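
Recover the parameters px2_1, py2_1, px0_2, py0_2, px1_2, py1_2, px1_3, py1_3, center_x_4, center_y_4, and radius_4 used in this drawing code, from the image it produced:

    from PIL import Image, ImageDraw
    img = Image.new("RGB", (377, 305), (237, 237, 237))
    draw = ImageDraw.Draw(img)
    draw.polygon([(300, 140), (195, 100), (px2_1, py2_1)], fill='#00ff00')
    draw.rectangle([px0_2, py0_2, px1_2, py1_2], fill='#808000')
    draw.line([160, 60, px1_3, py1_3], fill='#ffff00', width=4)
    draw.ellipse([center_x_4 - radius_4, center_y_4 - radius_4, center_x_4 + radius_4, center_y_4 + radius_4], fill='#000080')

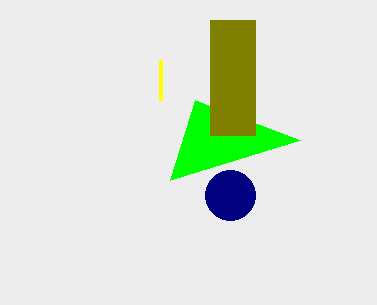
px2_1 = 170
py2_1 = 180
px0_2 = 210
py0_2 = 20
px1_2 = 255
py1_2 = 135
px1_3 = 160
py1_3 = 100
center_x_4 = 230
center_y_4 = 195
radius_4 = 25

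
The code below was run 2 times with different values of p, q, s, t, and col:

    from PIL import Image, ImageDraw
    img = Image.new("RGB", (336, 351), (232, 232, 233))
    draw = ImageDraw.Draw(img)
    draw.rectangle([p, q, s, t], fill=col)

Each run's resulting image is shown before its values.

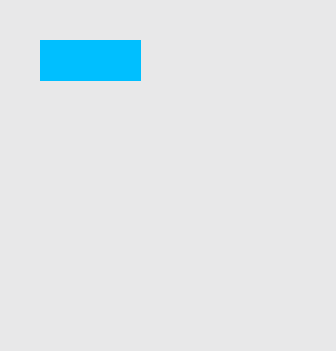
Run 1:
p = 40; q = 40; s = 140; t = 80; col = 'deepskyblue'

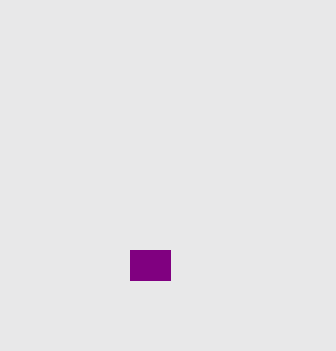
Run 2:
p = 130; q = 250; s = 170; t = 280; col = 'purple'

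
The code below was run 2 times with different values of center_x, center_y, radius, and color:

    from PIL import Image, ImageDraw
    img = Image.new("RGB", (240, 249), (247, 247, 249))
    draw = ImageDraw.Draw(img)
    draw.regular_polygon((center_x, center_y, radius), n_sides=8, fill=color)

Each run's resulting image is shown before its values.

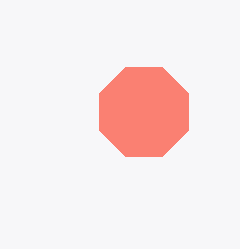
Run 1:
center_x = 144, center_y = 112, radius = 48, color = 'salmon'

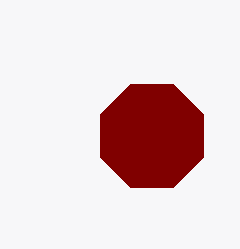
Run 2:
center_x = 152; center_y = 136; radius = 56; color = 'maroon'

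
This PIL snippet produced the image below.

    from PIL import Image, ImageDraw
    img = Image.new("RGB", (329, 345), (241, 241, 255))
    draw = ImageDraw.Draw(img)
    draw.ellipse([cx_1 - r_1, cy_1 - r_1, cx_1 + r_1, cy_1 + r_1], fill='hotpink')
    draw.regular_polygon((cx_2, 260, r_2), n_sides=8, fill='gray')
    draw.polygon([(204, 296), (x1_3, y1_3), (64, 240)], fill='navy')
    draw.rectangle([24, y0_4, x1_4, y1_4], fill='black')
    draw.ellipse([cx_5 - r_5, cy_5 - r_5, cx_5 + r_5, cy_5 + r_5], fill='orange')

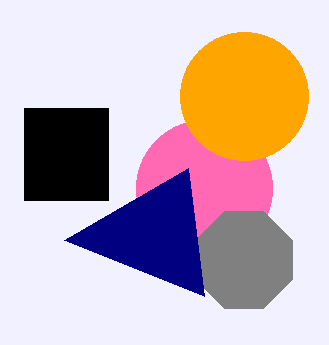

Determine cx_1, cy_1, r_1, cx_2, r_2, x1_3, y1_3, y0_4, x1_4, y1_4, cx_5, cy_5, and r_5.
cx_1 = 204; cy_1 = 188; r_1 = 68; cx_2 = 244; r_2 = 52; x1_3 = 188; y1_3 = 168; y0_4 = 108; x1_4 = 108; y1_4 = 200; cx_5 = 244; cy_5 = 96; r_5 = 64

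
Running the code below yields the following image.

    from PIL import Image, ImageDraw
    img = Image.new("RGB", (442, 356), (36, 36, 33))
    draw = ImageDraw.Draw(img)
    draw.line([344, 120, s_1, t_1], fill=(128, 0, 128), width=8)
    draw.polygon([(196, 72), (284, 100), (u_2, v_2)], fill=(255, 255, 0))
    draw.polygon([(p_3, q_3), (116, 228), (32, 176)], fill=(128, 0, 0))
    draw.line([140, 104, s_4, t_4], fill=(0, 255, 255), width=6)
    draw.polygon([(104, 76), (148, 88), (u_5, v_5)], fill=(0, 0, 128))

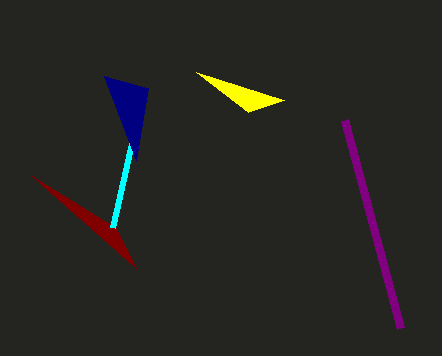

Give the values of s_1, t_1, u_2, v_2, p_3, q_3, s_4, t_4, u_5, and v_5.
s_1 = 400
t_1 = 328
u_2 = 248
v_2 = 112
p_3 = 136
q_3 = 268
s_4 = 112
t_4 = 228
u_5 = 136
v_5 = 160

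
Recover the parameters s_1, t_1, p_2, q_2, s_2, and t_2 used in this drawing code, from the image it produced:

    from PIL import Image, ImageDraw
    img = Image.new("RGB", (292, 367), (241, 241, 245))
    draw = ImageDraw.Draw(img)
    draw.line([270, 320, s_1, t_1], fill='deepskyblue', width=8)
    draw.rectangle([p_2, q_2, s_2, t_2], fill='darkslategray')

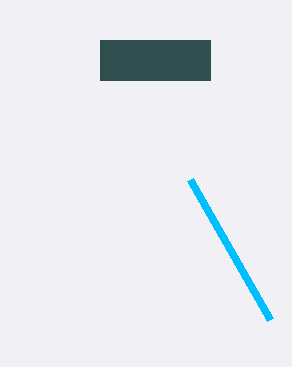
s_1 = 190
t_1 = 180
p_2 = 100
q_2 = 40
s_2 = 210
t_2 = 80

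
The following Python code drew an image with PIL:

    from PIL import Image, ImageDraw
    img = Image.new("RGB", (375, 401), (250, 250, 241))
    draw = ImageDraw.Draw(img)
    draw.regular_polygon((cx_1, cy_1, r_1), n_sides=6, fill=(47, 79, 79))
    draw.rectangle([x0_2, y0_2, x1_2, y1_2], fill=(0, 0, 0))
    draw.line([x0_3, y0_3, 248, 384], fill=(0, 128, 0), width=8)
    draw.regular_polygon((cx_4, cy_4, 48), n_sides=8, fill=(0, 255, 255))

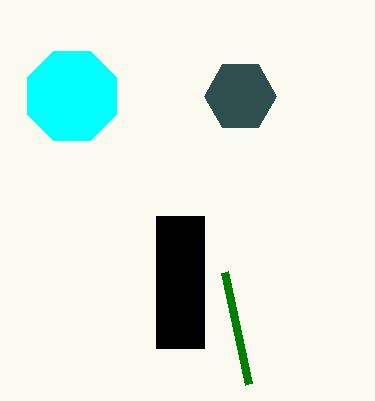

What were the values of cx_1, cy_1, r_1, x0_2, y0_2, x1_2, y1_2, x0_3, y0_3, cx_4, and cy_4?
cx_1 = 240; cy_1 = 96; r_1 = 36; x0_2 = 156; y0_2 = 216; x1_2 = 204; y1_2 = 348; x0_3 = 224; y0_3 = 272; cx_4 = 72; cy_4 = 96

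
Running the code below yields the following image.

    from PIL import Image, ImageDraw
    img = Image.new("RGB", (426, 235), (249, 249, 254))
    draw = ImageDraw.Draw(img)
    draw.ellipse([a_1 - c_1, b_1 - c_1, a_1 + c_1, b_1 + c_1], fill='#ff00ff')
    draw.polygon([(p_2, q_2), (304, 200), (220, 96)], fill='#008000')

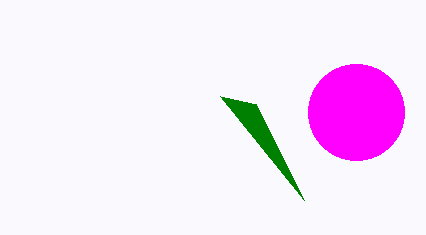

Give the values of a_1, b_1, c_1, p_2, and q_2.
a_1 = 356, b_1 = 112, c_1 = 48, p_2 = 256, q_2 = 104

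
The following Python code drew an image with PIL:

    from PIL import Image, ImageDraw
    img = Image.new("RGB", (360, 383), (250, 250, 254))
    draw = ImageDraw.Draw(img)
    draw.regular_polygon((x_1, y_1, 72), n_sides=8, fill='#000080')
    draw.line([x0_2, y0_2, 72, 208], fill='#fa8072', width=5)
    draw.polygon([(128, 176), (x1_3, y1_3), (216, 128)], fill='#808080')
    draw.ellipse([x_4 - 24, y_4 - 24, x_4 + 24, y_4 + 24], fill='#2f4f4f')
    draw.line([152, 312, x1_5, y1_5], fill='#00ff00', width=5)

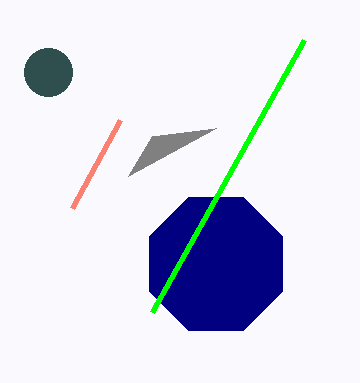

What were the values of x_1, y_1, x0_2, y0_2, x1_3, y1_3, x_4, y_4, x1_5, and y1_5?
x_1 = 216, y_1 = 264, x0_2 = 120, y0_2 = 120, x1_3 = 152, y1_3 = 136, x_4 = 48, y_4 = 72, x1_5 = 304, y1_5 = 40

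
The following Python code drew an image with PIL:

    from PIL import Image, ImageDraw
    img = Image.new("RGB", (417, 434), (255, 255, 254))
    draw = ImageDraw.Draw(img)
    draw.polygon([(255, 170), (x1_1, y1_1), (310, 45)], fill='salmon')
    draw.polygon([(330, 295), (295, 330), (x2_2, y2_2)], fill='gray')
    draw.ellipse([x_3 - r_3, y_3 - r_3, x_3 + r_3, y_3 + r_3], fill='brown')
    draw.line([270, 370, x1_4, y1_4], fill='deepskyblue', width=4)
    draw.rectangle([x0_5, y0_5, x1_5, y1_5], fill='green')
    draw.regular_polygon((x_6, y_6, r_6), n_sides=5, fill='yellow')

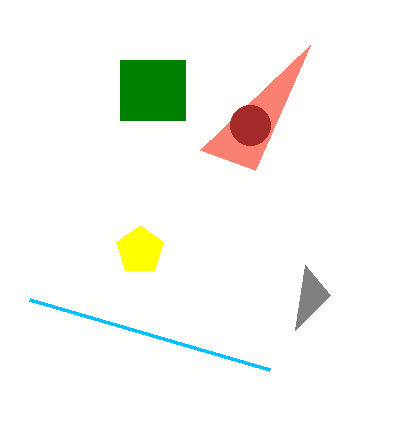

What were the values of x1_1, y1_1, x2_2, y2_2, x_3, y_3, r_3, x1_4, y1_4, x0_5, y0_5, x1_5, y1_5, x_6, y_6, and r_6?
x1_1 = 200; y1_1 = 150; x2_2 = 305; y2_2 = 265; x_3 = 250; y_3 = 125; r_3 = 20; x1_4 = 30; y1_4 = 300; x0_5 = 120; y0_5 = 60; x1_5 = 185; y1_5 = 120; x_6 = 140; y_6 = 250; r_6 = 25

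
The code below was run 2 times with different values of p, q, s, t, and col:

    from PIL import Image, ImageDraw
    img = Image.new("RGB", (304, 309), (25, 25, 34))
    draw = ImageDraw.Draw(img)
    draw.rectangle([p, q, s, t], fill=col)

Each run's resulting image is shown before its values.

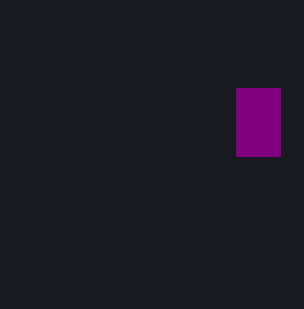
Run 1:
p = 236; q = 88; s = 280; t = 156; col = 'purple'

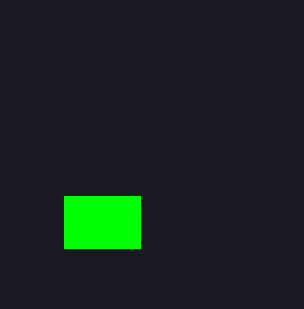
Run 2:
p = 64, q = 196, s = 140, t = 248, col = 'lime'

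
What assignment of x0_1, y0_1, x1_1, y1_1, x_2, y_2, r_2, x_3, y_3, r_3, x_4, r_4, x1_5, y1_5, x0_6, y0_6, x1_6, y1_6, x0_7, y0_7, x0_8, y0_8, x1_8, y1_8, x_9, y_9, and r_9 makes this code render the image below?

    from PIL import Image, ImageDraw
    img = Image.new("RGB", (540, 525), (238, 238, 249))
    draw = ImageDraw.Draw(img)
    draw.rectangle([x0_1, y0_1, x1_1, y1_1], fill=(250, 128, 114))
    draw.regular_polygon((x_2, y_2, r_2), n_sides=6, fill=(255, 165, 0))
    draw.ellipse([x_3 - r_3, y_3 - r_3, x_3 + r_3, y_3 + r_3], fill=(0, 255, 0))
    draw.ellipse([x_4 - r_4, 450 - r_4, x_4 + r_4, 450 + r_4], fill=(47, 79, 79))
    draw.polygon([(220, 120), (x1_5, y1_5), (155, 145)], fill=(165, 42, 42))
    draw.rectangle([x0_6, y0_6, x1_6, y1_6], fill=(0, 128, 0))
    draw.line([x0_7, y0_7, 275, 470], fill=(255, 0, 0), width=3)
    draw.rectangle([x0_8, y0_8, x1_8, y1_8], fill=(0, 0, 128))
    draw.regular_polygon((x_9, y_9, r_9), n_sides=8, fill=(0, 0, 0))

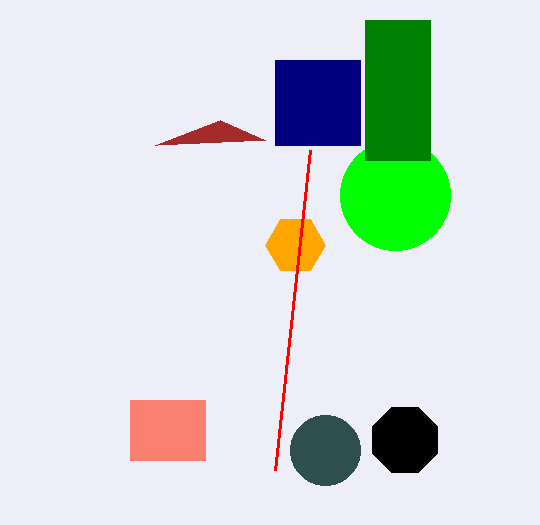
x0_1 = 130
y0_1 = 400
x1_1 = 205
y1_1 = 460
x_2 = 295
y_2 = 245
r_2 = 30
x_3 = 395
y_3 = 195
r_3 = 55
x_4 = 325
r_4 = 35
x1_5 = 265
y1_5 = 140
x0_6 = 365
y0_6 = 20
x1_6 = 430
y1_6 = 160
x0_7 = 310
y0_7 = 150
x0_8 = 275
y0_8 = 60
x1_8 = 360
y1_8 = 145
x_9 = 405
y_9 = 440
r_9 = 35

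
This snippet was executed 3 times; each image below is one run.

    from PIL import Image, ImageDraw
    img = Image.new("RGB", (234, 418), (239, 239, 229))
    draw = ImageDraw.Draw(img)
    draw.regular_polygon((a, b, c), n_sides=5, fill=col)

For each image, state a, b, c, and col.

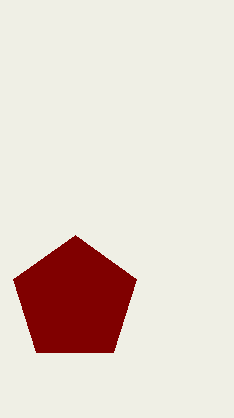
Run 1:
a = 75; b = 300; c = 65; col = 'maroon'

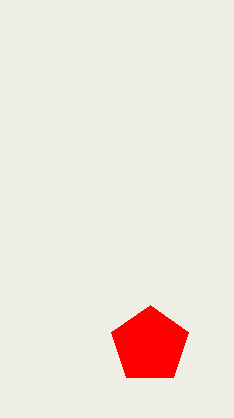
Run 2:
a = 150, b = 345, c = 40, col = 'red'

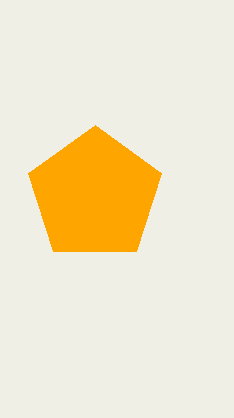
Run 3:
a = 95, b = 195, c = 70, col = 'orange'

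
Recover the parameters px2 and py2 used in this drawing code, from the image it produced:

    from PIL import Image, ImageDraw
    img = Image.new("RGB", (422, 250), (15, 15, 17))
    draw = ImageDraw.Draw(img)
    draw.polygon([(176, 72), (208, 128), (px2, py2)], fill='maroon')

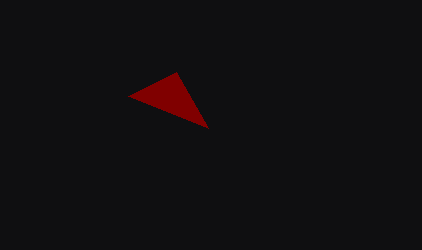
px2 = 128; py2 = 96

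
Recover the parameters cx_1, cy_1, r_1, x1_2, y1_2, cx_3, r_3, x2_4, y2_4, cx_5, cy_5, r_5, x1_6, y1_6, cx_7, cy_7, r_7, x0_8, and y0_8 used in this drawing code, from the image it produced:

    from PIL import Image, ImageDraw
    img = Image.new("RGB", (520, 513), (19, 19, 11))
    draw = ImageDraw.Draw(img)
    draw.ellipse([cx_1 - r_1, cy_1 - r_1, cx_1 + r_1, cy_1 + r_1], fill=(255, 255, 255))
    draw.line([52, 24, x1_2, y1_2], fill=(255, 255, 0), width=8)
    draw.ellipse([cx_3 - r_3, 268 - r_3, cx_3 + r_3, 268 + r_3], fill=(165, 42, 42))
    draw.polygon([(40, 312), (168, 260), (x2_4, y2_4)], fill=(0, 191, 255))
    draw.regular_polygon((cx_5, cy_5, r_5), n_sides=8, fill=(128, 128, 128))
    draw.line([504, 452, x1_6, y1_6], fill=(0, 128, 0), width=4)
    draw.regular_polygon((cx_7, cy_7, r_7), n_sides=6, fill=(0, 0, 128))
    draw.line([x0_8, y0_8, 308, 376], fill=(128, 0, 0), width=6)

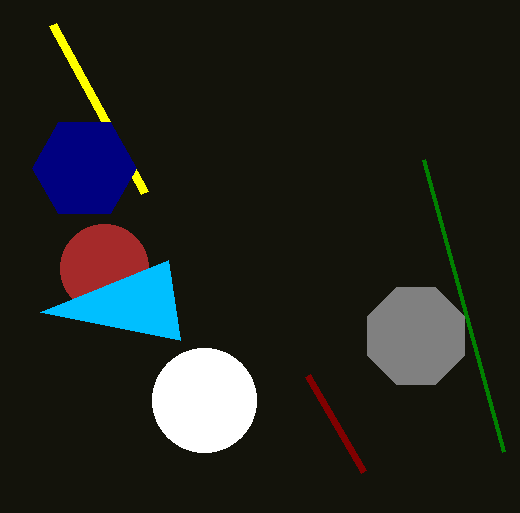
cx_1 = 204, cy_1 = 400, r_1 = 52, x1_2 = 144, y1_2 = 192, cx_3 = 104, r_3 = 44, x2_4 = 180, y2_4 = 340, cx_5 = 416, cy_5 = 336, r_5 = 52, x1_6 = 424, y1_6 = 160, cx_7 = 84, cy_7 = 168, r_7 = 52, x0_8 = 364, y0_8 = 472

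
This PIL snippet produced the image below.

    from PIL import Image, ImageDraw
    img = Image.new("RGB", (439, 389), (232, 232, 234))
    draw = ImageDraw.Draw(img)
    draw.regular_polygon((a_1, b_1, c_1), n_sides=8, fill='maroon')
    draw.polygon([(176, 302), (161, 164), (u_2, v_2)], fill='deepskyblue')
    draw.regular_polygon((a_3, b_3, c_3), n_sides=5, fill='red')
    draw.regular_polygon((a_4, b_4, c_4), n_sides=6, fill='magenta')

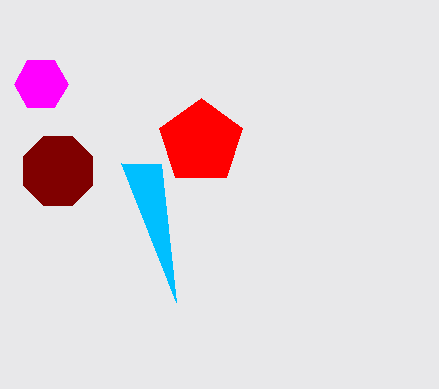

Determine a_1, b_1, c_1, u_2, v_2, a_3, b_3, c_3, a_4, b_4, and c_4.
a_1 = 58
b_1 = 171
c_1 = 37
u_2 = 121
v_2 = 163
a_3 = 201
b_3 = 142
c_3 = 44
a_4 = 41
b_4 = 84
c_4 = 27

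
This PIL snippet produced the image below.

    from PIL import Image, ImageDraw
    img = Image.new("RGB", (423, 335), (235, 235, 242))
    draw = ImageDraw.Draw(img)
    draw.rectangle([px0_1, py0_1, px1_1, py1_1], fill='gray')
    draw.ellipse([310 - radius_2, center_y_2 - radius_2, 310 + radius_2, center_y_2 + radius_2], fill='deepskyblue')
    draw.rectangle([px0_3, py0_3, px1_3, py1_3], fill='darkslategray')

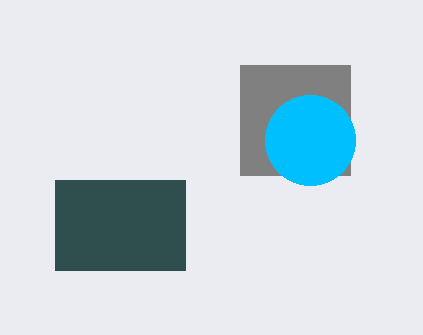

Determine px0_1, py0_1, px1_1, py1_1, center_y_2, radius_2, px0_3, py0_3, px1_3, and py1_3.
px0_1 = 240
py0_1 = 65
px1_1 = 350
py1_1 = 175
center_y_2 = 140
radius_2 = 45
px0_3 = 55
py0_3 = 180
px1_3 = 185
py1_3 = 270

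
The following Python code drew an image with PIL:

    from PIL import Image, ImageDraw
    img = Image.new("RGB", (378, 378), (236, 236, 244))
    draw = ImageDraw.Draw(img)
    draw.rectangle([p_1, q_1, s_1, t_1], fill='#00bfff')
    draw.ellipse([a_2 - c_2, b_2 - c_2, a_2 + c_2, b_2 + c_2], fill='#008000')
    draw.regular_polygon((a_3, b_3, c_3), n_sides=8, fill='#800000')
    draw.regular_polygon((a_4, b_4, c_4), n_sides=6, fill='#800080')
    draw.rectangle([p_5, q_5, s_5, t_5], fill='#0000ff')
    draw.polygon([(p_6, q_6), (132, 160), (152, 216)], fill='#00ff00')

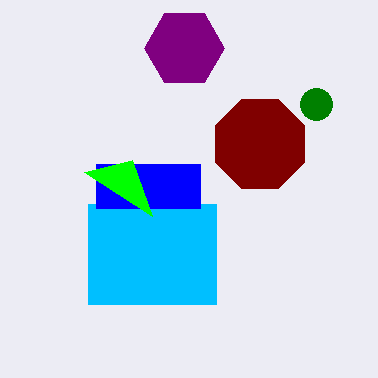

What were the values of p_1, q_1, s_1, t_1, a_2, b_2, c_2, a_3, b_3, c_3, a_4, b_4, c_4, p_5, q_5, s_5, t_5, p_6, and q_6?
p_1 = 88; q_1 = 204; s_1 = 216; t_1 = 304; a_2 = 316; b_2 = 104; c_2 = 16; a_3 = 260; b_3 = 144; c_3 = 48; a_4 = 184; b_4 = 48; c_4 = 40; p_5 = 96; q_5 = 164; s_5 = 200; t_5 = 208; p_6 = 84; q_6 = 172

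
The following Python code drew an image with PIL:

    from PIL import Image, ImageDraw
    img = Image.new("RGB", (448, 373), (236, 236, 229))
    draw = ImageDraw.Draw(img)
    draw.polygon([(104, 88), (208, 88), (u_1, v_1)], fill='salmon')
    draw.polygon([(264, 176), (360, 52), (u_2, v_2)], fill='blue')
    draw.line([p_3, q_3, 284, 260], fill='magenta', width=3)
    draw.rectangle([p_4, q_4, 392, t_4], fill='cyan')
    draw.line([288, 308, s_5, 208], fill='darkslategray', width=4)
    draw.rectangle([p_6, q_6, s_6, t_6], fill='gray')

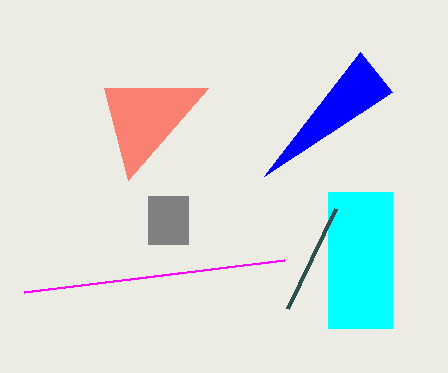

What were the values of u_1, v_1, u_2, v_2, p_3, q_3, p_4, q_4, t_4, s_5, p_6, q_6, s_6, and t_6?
u_1 = 128
v_1 = 180
u_2 = 392
v_2 = 92
p_3 = 24
q_3 = 292
p_4 = 328
q_4 = 192
t_4 = 328
s_5 = 336
p_6 = 148
q_6 = 196
s_6 = 188
t_6 = 244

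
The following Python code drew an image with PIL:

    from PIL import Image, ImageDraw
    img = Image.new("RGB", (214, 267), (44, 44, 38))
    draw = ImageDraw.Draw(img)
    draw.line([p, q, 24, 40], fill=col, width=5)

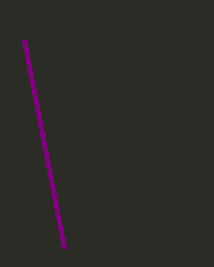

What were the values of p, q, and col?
p = 64; q = 248; col = 'purple'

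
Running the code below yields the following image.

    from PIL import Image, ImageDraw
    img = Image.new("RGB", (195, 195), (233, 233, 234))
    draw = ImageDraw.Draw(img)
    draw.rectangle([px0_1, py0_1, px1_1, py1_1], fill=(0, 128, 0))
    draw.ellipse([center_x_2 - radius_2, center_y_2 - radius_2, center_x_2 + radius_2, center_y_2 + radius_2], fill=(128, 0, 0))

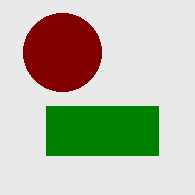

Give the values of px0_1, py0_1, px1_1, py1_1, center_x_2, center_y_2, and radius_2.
px0_1 = 46, py0_1 = 106, px1_1 = 158, py1_1 = 155, center_x_2 = 62, center_y_2 = 52, radius_2 = 39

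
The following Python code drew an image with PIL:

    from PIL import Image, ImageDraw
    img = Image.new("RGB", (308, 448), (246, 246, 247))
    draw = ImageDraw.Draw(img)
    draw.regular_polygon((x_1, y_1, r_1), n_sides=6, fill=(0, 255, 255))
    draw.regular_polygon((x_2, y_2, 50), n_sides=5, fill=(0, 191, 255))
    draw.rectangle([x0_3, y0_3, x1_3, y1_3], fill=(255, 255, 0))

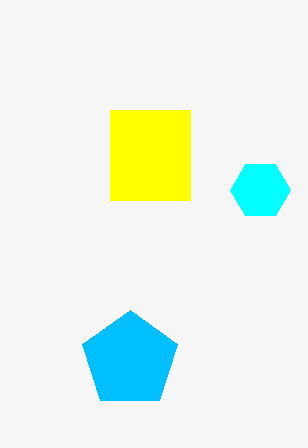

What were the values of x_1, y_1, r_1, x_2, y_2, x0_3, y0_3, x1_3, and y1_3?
x_1 = 260, y_1 = 190, r_1 = 30, x_2 = 130, y_2 = 360, x0_3 = 110, y0_3 = 110, x1_3 = 190, y1_3 = 200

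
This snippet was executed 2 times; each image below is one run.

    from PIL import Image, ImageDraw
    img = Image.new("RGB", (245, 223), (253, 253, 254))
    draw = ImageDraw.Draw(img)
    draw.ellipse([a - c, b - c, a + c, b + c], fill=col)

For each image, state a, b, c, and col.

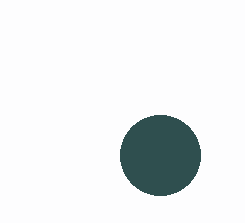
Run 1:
a = 160; b = 155; c = 40; col = 'darkslategray'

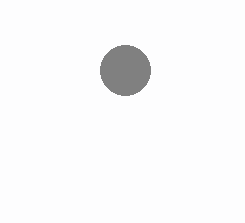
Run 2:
a = 125, b = 70, c = 25, col = 'gray'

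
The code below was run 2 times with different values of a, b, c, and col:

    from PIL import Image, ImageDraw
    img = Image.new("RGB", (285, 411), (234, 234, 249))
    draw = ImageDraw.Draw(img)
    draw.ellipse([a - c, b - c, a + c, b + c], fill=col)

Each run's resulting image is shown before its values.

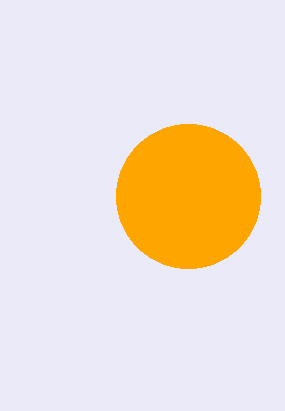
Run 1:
a = 188
b = 196
c = 72
col = 'orange'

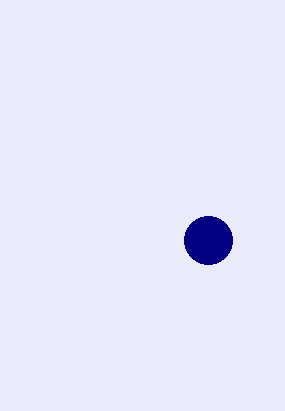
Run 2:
a = 208
b = 240
c = 24
col = 'navy'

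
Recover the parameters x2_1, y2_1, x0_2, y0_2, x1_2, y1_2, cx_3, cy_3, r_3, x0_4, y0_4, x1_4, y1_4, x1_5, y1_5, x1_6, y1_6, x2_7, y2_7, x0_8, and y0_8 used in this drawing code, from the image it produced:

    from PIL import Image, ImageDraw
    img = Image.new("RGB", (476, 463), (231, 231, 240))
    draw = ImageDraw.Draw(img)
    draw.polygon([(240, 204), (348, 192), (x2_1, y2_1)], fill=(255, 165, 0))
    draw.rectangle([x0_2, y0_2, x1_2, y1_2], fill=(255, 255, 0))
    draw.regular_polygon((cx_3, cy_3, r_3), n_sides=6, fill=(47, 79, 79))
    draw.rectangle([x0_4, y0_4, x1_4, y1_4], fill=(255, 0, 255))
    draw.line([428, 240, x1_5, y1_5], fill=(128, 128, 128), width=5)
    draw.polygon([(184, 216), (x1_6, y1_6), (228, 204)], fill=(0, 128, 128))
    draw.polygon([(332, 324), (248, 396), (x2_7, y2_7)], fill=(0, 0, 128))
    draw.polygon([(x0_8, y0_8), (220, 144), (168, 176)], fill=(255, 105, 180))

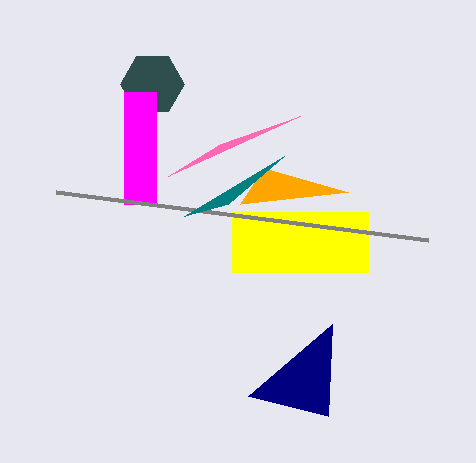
x2_1 = 264; y2_1 = 168; x0_2 = 232; y0_2 = 212; x1_2 = 368; y1_2 = 272; cx_3 = 152; cy_3 = 84; r_3 = 32; x0_4 = 124; y0_4 = 92; x1_4 = 156; y1_4 = 204; x1_5 = 56; y1_5 = 192; x1_6 = 284; y1_6 = 156; x2_7 = 328; y2_7 = 416; x0_8 = 300; y0_8 = 116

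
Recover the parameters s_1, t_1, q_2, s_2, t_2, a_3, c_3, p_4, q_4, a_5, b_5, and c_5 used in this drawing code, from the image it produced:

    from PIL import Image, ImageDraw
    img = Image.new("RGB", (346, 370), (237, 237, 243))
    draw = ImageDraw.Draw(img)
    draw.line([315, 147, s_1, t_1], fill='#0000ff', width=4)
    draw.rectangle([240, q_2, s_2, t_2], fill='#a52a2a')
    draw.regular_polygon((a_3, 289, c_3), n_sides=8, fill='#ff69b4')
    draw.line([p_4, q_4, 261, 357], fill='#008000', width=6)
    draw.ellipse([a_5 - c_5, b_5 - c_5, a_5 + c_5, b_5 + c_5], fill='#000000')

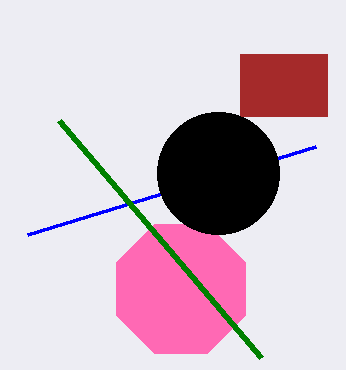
s_1 = 27
t_1 = 235
q_2 = 54
s_2 = 327
t_2 = 116
a_3 = 181
c_3 = 70
p_4 = 59
q_4 = 120
a_5 = 218
b_5 = 173
c_5 = 61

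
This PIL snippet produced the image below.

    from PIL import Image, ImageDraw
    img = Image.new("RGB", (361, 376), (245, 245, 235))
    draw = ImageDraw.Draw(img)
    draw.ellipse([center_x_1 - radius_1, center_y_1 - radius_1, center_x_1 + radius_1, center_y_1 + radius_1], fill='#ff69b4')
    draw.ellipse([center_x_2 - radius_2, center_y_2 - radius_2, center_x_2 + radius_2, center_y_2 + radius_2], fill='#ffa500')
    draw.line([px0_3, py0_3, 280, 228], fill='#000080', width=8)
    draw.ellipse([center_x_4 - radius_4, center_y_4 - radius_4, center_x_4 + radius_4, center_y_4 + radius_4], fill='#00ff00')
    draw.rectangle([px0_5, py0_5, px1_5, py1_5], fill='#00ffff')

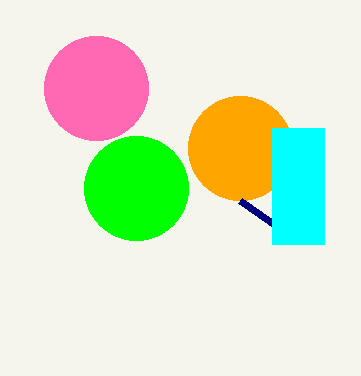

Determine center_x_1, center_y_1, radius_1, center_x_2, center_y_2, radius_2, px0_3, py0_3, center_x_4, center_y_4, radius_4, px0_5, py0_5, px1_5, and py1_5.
center_x_1 = 96
center_y_1 = 88
radius_1 = 52
center_x_2 = 240
center_y_2 = 148
radius_2 = 52
px0_3 = 240
py0_3 = 200
center_x_4 = 136
center_y_4 = 188
radius_4 = 52
px0_5 = 272
py0_5 = 128
px1_5 = 324
py1_5 = 244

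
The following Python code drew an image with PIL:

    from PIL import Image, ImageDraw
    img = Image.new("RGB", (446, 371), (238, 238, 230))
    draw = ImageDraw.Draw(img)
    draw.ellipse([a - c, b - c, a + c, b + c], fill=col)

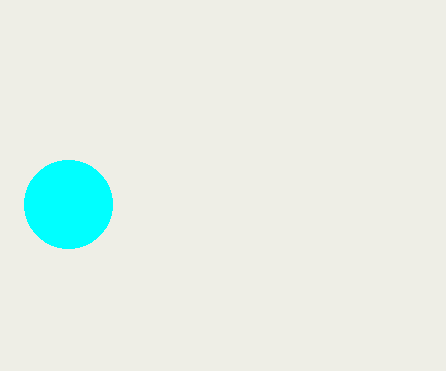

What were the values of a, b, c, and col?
a = 68
b = 204
c = 44
col = 'cyan'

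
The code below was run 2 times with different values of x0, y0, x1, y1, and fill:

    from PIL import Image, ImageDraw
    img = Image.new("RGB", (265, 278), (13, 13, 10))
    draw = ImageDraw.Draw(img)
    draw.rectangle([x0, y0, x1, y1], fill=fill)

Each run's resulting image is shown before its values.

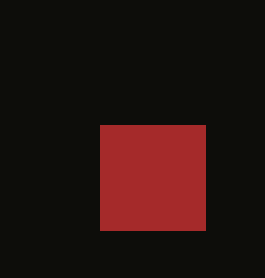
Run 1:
x0 = 100, y0 = 125, x1 = 205, y1 = 230, fill = 'brown'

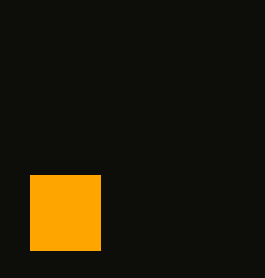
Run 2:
x0 = 30
y0 = 175
x1 = 100
y1 = 250
fill = 'orange'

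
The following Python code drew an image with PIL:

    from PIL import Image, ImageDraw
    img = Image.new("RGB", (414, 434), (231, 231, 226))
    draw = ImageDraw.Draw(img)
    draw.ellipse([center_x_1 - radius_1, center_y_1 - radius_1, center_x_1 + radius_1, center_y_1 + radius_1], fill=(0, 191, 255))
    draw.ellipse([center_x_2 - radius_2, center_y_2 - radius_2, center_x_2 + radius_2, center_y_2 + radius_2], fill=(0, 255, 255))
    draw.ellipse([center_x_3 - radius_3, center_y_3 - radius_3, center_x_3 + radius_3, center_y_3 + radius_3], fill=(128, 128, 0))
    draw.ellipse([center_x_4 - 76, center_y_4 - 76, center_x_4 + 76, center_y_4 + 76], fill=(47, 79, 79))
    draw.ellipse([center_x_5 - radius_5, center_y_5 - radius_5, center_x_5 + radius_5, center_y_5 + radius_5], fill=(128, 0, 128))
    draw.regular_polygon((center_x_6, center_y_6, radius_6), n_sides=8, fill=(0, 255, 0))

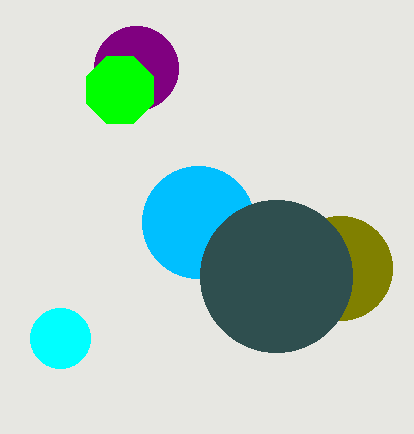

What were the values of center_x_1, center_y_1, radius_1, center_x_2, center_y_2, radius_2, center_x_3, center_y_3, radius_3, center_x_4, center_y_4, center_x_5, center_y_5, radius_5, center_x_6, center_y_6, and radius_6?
center_x_1 = 198; center_y_1 = 222; radius_1 = 56; center_x_2 = 60; center_y_2 = 338; radius_2 = 30; center_x_3 = 340; center_y_3 = 268; radius_3 = 52; center_x_4 = 276; center_y_4 = 276; center_x_5 = 136; center_y_5 = 68; radius_5 = 42; center_x_6 = 120; center_y_6 = 90; radius_6 = 36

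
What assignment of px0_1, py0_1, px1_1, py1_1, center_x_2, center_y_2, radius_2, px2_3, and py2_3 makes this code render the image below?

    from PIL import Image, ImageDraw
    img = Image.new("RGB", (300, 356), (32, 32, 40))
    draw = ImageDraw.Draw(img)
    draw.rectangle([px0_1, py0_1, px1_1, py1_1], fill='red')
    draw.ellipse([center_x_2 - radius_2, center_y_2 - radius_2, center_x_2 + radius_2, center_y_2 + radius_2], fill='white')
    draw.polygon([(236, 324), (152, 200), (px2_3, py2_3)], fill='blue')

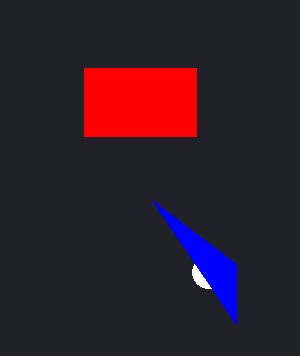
px0_1 = 84
py0_1 = 68
px1_1 = 196
py1_1 = 136
center_x_2 = 208
center_y_2 = 272
radius_2 = 16
px2_3 = 236
py2_3 = 264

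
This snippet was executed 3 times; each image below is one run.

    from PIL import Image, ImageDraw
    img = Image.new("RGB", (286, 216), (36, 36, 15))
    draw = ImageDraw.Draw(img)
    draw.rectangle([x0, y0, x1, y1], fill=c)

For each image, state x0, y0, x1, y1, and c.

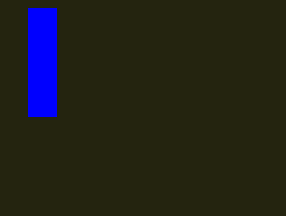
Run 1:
x0 = 28; y0 = 8; x1 = 56; y1 = 116; c = 'blue'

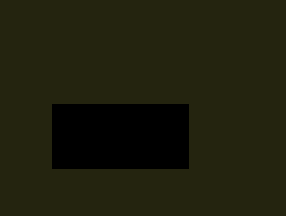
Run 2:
x0 = 52, y0 = 104, x1 = 188, y1 = 168, c = 'black'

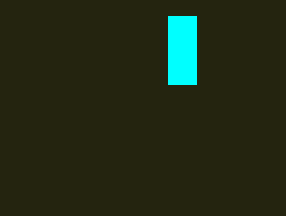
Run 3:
x0 = 168, y0 = 16, x1 = 196, y1 = 84, c = 'cyan'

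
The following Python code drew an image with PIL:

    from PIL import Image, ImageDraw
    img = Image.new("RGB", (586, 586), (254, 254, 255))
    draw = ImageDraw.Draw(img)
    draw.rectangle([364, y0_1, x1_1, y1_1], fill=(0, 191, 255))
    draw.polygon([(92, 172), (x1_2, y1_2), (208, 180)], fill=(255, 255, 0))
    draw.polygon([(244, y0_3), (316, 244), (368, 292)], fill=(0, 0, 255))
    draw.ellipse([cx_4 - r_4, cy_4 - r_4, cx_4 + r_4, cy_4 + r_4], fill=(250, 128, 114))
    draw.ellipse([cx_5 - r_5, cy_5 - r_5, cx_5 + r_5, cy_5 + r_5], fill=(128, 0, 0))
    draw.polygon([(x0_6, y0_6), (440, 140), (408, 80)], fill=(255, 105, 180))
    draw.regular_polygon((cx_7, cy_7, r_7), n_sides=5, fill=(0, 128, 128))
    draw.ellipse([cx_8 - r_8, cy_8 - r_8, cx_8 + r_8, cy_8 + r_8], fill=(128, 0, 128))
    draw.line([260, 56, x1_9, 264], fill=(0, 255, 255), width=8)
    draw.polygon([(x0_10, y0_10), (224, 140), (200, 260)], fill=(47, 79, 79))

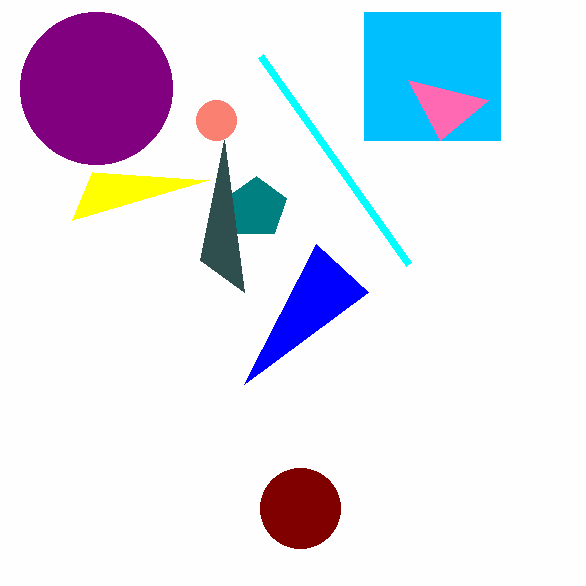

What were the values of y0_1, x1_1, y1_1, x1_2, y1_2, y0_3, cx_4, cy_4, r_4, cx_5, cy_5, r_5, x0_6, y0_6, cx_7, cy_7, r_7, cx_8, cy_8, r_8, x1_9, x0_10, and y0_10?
y0_1 = 12, x1_1 = 500, y1_1 = 140, x1_2 = 72, y1_2 = 220, y0_3 = 384, cx_4 = 216, cy_4 = 120, r_4 = 20, cx_5 = 300, cy_5 = 508, r_5 = 40, x0_6 = 488, y0_6 = 100, cx_7 = 256, cy_7 = 208, r_7 = 32, cx_8 = 96, cy_8 = 88, r_8 = 76, x1_9 = 408, x0_10 = 244, y0_10 = 292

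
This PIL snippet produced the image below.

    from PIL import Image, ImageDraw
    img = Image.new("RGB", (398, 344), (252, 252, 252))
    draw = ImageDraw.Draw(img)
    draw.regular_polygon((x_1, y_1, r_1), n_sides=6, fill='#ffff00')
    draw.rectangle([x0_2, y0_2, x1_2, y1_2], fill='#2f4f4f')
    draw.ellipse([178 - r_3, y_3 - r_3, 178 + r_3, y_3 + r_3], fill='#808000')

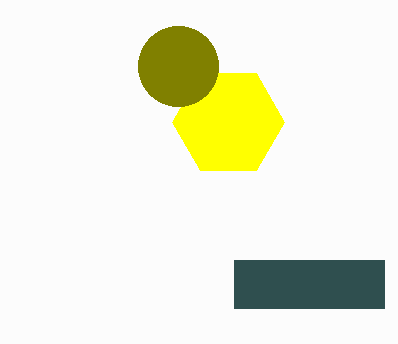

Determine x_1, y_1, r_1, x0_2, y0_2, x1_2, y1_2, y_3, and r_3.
x_1 = 228, y_1 = 122, r_1 = 56, x0_2 = 234, y0_2 = 260, x1_2 = 384, y1_2 = 308, y_3 = 66, r_3 = 40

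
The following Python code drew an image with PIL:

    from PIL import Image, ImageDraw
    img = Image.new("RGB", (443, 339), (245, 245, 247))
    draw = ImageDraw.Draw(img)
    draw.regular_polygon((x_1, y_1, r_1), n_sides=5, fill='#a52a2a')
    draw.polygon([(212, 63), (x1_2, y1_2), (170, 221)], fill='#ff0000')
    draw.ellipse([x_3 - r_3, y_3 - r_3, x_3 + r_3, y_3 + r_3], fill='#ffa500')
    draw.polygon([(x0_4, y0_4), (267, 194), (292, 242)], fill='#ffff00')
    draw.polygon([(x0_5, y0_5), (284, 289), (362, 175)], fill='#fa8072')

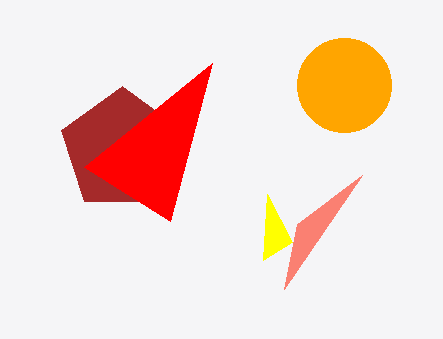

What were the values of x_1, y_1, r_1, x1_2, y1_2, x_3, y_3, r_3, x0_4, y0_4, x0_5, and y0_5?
x_1 = 122
y_1 = 150
r_1 = 64
x1_2 = 84
y1_2 = 167
x_3 = 344
y_3 = 85
r_3 = 47
x0_4 = 263
y0_4 = 260
x0_5 = 297
y0_5 = 224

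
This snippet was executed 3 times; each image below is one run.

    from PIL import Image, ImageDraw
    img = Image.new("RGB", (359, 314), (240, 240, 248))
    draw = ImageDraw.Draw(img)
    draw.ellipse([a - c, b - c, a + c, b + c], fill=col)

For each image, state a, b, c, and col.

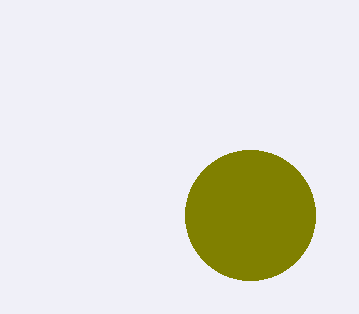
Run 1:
a = 250
b = 215
c = 65
col = 'olive'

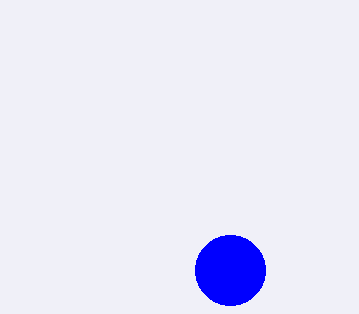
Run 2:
a = 230, b = 270, c = 35, col = 'blue'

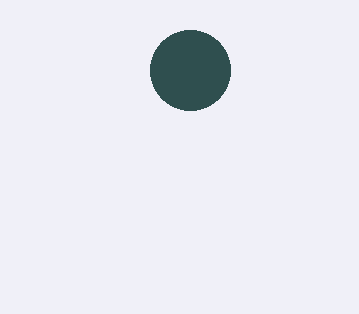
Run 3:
a = 190, b = 70, c = 40, col = 'darkslategray'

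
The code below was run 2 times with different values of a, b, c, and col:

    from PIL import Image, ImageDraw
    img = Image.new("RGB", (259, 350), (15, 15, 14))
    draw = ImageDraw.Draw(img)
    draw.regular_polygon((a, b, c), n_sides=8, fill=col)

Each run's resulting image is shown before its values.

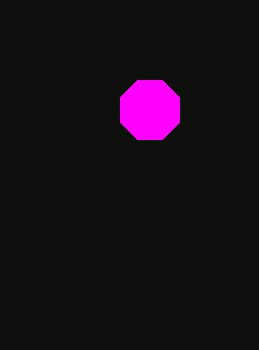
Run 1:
a = 150
b = 110
c = 32
col = 'magenta'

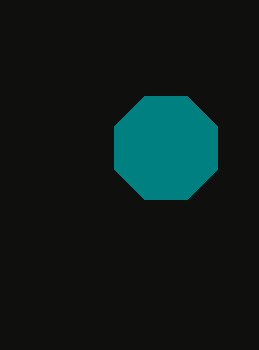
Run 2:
a = 166; b = 148; c = 56; col = 'teal'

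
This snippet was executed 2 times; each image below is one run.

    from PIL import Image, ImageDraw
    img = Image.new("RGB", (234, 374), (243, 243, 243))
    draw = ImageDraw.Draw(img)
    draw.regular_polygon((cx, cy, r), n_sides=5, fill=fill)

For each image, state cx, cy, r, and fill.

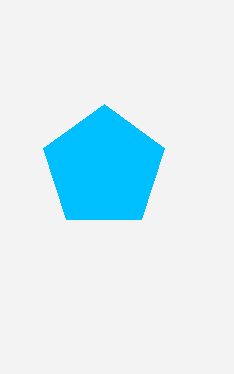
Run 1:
cx = 104
cy = 168
r = 64
fill = 'deepskyblue'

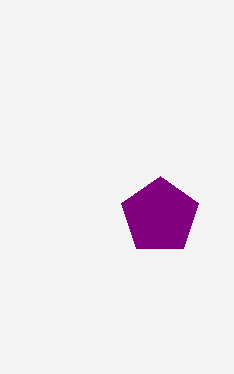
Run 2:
cx = 160; cy = 216; r = 40; fill = 'purple'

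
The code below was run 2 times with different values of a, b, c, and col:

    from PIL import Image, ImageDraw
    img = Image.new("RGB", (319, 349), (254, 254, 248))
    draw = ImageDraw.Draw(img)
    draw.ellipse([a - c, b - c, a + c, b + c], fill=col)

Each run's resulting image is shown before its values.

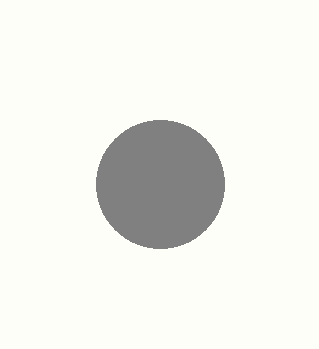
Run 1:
a = 160, b = 184, c = 64, col = 'gray'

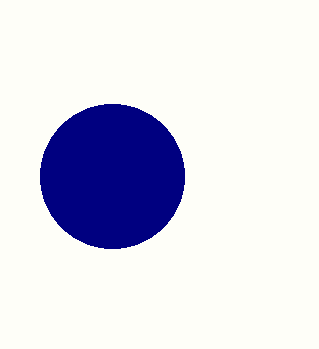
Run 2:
a = 112, b = 176, c = 72, col = 'navy'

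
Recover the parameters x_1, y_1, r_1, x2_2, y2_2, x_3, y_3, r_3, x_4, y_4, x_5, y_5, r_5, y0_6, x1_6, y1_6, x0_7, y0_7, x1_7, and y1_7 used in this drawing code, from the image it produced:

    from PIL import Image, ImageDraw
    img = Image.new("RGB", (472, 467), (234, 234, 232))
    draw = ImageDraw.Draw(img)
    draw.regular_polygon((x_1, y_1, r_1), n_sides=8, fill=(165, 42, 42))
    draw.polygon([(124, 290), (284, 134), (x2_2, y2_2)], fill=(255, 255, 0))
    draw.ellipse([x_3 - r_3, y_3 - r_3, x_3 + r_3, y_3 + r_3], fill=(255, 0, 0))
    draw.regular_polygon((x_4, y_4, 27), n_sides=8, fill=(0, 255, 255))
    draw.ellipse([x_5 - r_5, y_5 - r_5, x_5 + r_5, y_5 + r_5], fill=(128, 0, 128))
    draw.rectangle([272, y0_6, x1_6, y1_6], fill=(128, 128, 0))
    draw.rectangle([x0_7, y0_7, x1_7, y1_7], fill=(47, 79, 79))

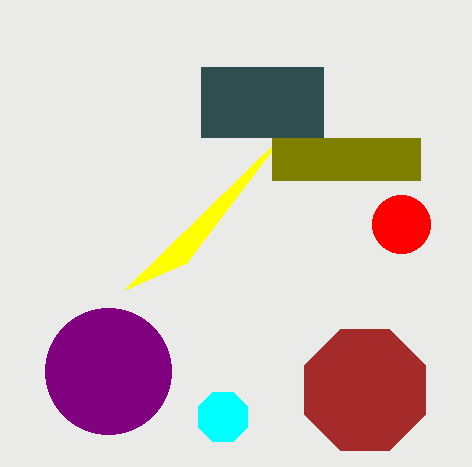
x_1 = 365; y_1 = 390; r_1 = 65; x2_2 = 186; y2_2 = 263; x_3 = 401; y_3 = 224; r_3 = 29; x_4 = 223; y_4 = 417; x_5 = 108; y_5 = 371; r_5 = 63; y0_6 = 138; x1_6 = 420; y1_6 = 180; x0_7 = 201; y0_7 = 67; x1_7 = 323; y1_7 = 137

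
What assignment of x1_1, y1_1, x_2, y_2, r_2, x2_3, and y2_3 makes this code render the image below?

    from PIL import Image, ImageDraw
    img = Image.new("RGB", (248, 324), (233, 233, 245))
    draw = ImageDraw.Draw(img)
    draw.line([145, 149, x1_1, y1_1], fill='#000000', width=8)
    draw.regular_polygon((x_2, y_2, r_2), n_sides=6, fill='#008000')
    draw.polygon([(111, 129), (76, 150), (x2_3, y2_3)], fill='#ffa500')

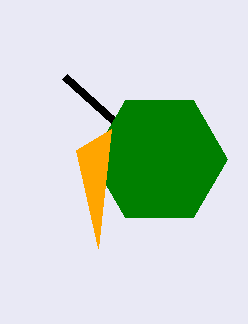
x1_1 = 65; y1_1 = 77; x_2 = 159; y_2 = 159; r_2 = 68; x2_3 = 98; y2_3 = 248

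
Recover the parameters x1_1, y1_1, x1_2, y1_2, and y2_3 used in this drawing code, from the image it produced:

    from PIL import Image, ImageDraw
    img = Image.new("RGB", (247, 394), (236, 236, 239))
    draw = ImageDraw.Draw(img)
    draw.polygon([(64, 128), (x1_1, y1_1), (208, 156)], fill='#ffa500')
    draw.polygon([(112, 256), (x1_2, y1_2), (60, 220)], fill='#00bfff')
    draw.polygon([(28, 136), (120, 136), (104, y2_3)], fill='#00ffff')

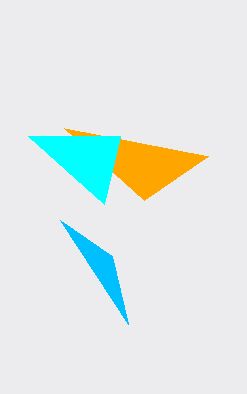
x1_1 = 144; y1_1 = 200; x1_2 = 128; y1_2 = 324; y2_3 = 204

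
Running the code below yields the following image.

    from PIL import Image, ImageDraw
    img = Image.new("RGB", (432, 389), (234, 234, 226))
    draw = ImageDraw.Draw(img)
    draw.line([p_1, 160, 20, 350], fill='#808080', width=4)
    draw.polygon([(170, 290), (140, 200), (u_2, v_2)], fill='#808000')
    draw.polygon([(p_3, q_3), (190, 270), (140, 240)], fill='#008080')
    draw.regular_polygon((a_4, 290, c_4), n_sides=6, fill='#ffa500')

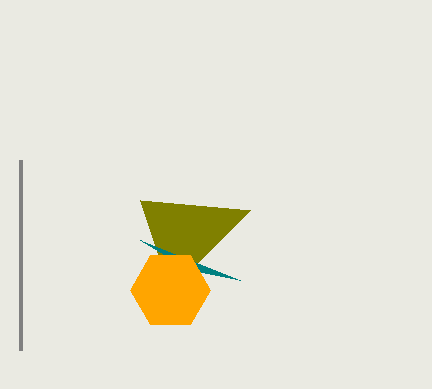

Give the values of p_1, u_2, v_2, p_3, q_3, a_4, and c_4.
p_1 = 20, u_2 = 250, v_2 = 210, p_3 = 240, q_3 = 280, a_4 = 170, c_4 = 40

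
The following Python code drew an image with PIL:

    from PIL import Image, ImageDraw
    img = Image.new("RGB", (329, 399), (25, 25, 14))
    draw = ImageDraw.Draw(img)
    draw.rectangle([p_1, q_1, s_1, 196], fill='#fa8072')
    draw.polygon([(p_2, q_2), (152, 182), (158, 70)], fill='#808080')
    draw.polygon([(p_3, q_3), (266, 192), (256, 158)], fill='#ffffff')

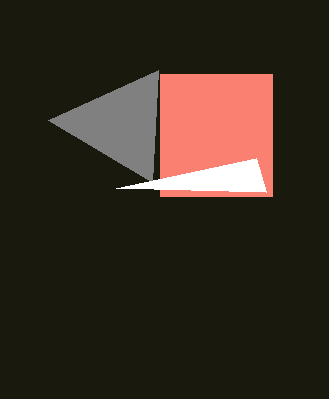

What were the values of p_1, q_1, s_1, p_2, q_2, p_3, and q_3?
p_1 = 160
q_1 = 74
s_1 = 272
p_2 = 48
q_2 = 120
p_3 = 116
q_3 = 188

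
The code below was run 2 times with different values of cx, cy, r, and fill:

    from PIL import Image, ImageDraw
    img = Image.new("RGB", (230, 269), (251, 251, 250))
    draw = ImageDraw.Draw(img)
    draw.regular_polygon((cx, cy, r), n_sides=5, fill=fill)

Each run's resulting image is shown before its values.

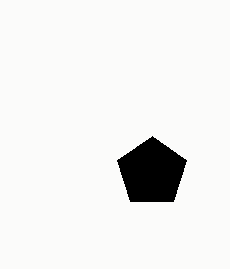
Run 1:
cx = 152
cy = 172
r = 36
fill = 'black'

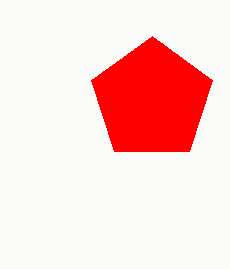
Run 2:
cx = 152; cy = 100; r = 64; fill = 'red'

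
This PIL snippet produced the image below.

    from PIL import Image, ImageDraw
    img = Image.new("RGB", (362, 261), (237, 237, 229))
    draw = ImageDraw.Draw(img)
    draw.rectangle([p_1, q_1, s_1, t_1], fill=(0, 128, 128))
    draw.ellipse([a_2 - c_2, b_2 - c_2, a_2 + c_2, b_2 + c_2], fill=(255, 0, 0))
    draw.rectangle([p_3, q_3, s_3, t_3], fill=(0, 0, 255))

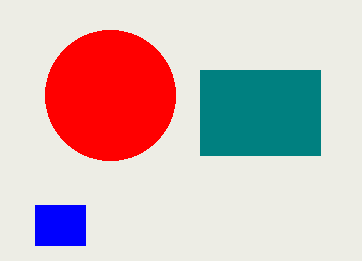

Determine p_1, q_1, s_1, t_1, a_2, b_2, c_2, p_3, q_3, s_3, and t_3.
p_1 = 200, q_1 = 70, s_1 = 320, t_1 = 155, a_2 = 110, b_2 = 95, c_2 = 65, p_3 = 35, q_3 = 205, s_3 = 85, t_3 = 245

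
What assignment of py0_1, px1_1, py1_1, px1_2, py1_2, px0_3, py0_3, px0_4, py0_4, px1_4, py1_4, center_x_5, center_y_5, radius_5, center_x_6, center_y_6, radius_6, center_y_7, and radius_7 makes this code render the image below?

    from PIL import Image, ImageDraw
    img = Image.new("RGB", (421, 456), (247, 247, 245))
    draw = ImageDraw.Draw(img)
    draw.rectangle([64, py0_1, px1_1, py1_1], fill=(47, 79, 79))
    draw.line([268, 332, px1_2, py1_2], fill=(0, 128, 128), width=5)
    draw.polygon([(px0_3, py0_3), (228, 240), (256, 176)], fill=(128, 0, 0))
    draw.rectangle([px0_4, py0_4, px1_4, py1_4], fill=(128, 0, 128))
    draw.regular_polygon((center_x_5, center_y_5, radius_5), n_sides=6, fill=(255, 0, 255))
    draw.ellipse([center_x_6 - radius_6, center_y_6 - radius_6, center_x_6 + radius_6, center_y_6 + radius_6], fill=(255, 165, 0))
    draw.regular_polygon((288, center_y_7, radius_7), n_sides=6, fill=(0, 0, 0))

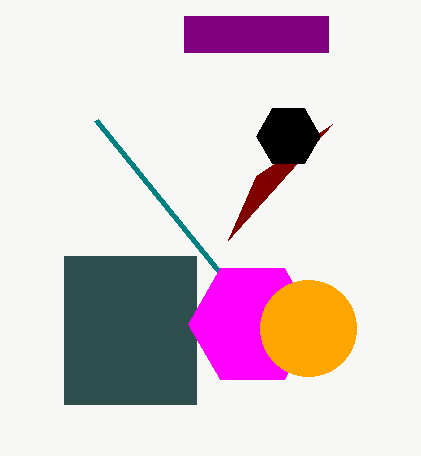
py0_1 = 256; px1_1 = 196; py1_1 = 404; px1_2 = 96; py1_2 = 120; px0_3 = 332; py0_3 = 124; px0_4 = 184; py0_4 = 16; px1_4 = 328; py1_4 = 52; center_x_5 = 252; center_y_5 = 324; radius_5 = 64; center_x_6 = 308; center_y_6 = 328; radius_6 = 48; center_y_7 = 136; radius_7 = 32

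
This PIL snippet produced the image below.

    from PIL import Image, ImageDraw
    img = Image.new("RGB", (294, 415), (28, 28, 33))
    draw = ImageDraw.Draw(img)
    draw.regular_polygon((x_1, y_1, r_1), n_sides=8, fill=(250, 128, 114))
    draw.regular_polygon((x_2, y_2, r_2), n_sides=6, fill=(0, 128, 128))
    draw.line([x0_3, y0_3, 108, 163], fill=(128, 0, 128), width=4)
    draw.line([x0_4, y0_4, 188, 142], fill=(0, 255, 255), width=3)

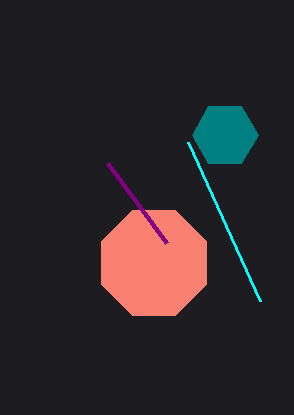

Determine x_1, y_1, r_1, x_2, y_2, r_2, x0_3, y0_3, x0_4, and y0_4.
x_1 = 154
y_1 = 263
r_1 = 57
x_2 = 225
y_2 = 135
r_2 = 33
x0_3 = 167
y0_3 = 243
x0_4 = 260
y0_4 = 301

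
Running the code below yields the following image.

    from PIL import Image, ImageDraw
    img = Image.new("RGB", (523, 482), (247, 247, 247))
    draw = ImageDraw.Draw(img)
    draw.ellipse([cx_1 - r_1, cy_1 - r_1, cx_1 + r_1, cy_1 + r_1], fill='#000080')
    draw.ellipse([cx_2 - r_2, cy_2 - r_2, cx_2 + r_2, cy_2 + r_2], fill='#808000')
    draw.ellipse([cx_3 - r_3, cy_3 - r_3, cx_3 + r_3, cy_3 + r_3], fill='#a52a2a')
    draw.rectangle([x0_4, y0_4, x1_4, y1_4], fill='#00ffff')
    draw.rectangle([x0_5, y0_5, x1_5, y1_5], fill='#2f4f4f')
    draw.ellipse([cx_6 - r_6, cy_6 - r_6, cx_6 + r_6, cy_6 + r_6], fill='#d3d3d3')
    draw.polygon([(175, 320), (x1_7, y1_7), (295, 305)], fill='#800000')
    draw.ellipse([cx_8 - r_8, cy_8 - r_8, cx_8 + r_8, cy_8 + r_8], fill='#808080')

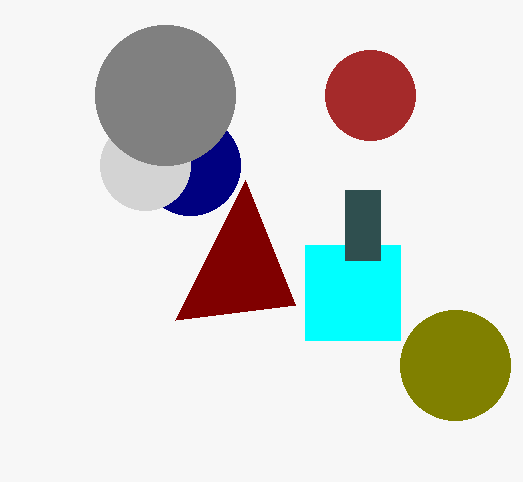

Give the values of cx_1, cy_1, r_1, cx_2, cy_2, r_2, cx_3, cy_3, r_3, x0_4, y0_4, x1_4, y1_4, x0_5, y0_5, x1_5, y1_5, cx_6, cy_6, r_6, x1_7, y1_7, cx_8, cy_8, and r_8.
cx_1 = 190; cy_1 = 165; r_1 = 50; cx_2 = 455; cy_2 = 365; r_2 = 55; cx_3 = 370; cy_3 = 95; r_3 = 45; x0_4 = 305; y0_4 = 245; x1_4 = 400; y1_4 = 340; x0_5 = 345; y0_5 = 190; x1_5 = 380; y1_5 = 260; cx_6 = 145; cy_6 = 165; r_6 = 45; x1_7 = 245; y1_7 = 180; cx_8 = 165; cy_8 = 95; r_8 = 70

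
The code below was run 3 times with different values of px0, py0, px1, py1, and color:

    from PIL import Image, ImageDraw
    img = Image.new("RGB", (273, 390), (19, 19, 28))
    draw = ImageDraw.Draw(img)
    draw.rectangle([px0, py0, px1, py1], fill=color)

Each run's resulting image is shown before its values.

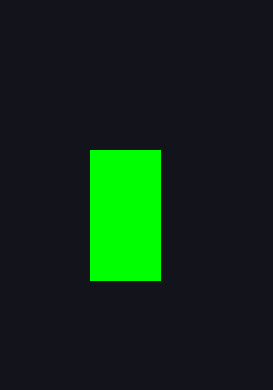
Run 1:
px0 = 90, py0 = 150, px1 = 160, py1 = 280, color = 'lime'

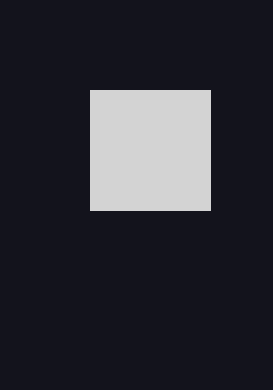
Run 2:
px0 = 90, py0 = 90, px1 = 210, py1 = 210, color = 'lightgray'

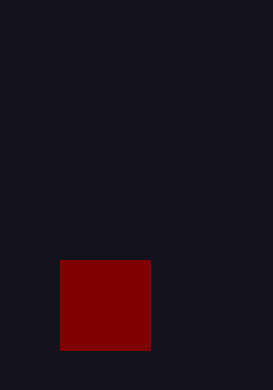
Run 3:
px0 = 60
py0 = 260
px1 = 150
py1 = 350
color = 'maroon'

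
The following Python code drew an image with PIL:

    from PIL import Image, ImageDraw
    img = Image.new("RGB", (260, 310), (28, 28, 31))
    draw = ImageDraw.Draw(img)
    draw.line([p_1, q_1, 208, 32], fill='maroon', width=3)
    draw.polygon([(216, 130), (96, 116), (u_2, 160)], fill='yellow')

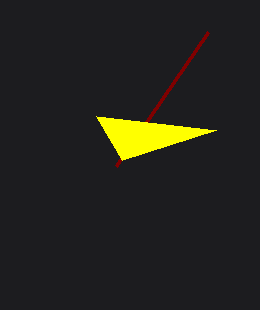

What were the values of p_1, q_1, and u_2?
p_1 = 116; q_1 = 166; u_2 = 122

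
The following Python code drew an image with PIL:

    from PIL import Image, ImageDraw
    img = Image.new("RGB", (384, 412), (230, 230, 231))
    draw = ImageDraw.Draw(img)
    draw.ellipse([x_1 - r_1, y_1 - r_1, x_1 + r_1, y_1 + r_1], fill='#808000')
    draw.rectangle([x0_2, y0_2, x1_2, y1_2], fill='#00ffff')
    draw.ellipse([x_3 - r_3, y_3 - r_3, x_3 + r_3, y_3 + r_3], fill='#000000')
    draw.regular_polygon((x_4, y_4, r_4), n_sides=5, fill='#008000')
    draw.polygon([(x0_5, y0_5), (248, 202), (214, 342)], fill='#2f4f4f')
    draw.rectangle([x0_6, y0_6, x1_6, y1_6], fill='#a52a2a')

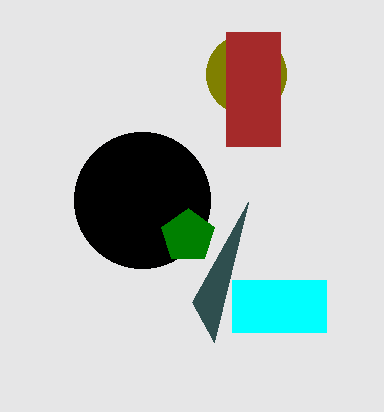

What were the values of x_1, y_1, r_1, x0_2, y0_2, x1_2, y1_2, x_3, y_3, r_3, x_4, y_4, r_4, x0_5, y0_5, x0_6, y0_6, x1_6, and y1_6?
x_1 = 246; y_1 = 74; r_1 = 40; x0_2 = 232; y0_2 = 280; x1_2 = 326; y1_2 = 332; x_3 = 142; y_3 = 200; r_3 = 68; x_4 = 188; y_4 = 236; r_4 = 28; x0_5 = 192; y0_5 = 302; x0_6 = 226; y0_6 = 32; x1_6 = 280; y1_6 = 146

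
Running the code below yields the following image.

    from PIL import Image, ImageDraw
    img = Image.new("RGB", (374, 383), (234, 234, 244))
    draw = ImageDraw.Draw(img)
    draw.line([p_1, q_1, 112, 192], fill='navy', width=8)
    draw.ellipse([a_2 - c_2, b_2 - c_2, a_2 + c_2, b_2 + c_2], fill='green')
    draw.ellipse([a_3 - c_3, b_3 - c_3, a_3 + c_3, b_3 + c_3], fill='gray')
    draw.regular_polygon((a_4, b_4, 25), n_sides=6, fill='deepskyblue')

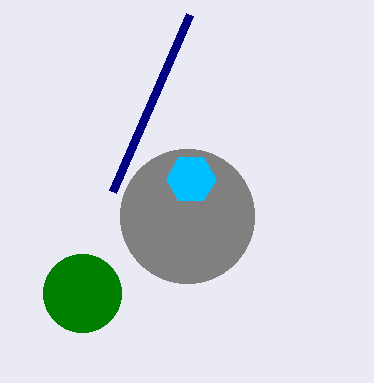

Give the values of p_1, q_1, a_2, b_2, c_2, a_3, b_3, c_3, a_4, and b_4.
p_1 = 189; q_1 = 15; a_2 = 82; b_2 = 293; c_2 = 39; a_3 = 187; b_3 = 216; c_3 = 67; a_4 = 191; b_4 = 179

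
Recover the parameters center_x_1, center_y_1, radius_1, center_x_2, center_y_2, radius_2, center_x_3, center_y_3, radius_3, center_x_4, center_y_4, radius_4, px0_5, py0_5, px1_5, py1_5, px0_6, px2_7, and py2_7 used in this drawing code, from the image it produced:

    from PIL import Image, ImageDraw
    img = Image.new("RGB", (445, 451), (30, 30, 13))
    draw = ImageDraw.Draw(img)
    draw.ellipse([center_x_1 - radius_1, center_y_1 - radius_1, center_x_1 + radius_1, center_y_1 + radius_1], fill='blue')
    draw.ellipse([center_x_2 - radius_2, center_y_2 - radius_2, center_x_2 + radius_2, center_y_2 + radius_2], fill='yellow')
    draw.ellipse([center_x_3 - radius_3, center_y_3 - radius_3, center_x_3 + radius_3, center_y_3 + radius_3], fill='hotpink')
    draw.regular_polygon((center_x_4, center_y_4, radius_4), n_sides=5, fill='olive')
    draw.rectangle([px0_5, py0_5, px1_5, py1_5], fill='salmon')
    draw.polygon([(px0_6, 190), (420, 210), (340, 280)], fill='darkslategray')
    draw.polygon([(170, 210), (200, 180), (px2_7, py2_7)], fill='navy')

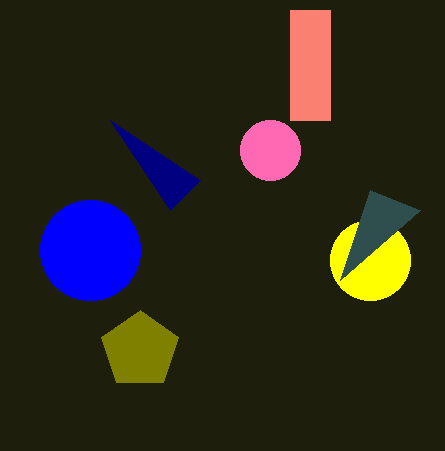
center_x_1 = 90
center_y_1 = 250
radius_1 = 50
center_x_2 = 370
center_y_2 = 260
radius_2 = 40
center_x_3 = 270
center_y_3 = 150
radius_3 = 30
center_x_4 = 140
center_y_4 = 350
radius_4 = 40
px0_5 = 290
py0_5 = 10
px1_5 = 330
py1_5 = 120
px0_6 = 370
px2_7 = 110
py2_7 = 120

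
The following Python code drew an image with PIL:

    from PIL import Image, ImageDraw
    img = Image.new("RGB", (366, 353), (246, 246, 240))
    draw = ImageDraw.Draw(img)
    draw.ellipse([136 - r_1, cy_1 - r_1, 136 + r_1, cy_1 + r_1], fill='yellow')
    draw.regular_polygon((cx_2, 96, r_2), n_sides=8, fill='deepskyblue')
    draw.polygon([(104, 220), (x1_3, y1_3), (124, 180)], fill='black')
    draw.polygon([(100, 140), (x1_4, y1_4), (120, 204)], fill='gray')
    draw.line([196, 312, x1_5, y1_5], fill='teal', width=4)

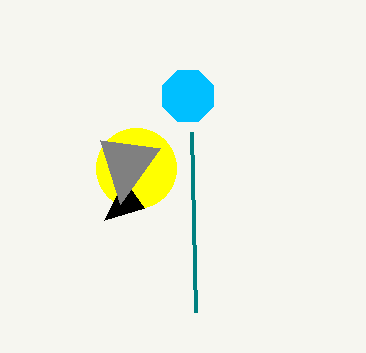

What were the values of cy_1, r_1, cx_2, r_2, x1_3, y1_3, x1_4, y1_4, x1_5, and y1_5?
cy_1 = 168; r_1 = 40; cx_2 = 188; r_2 = 28; x1_3 = 144; y1_3 = 208; x1_4 = 160; y1_4 = 148; x1_5 = 192; y1_5 = 132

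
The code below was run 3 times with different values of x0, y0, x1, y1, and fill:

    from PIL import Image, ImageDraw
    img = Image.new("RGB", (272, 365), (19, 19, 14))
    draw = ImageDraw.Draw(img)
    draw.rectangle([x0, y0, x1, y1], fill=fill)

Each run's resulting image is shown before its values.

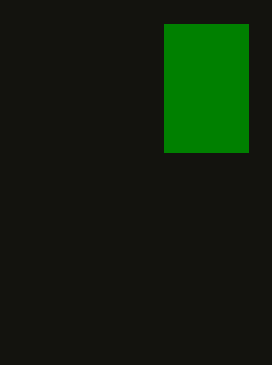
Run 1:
x0 = 164; y0 = 24; x1 = 248; y1 = 152; fill = 'green'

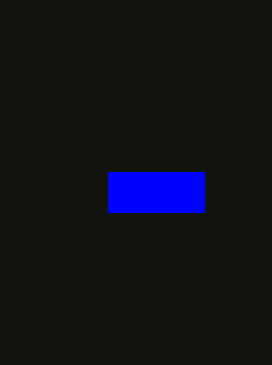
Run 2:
x0 = 108; y0 = 172; x1 = 204; y1 = 212; fill = 'blue'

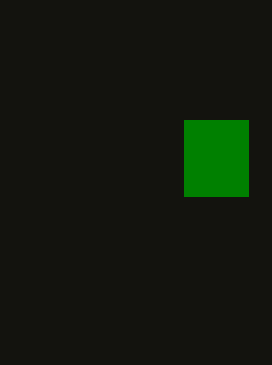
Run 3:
x0 = 184; y0 = 120; x1 = 248; y1 = 196; fill = 'green'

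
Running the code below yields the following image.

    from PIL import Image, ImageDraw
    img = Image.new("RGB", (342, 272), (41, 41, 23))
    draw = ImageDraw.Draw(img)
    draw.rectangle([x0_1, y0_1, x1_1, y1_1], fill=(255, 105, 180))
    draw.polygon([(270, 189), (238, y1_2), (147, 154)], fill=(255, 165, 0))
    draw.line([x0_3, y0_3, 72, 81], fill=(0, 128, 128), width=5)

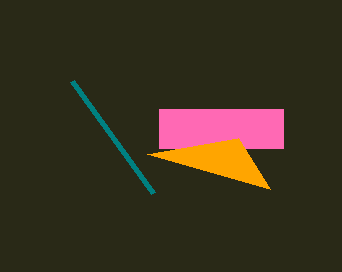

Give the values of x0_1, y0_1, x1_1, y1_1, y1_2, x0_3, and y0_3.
x0_1 = 159; y0_1 = 109; x1_1 = 283; y1_1 = 148; y1_2 = 138; x0_3 = 153; y0_3 = 193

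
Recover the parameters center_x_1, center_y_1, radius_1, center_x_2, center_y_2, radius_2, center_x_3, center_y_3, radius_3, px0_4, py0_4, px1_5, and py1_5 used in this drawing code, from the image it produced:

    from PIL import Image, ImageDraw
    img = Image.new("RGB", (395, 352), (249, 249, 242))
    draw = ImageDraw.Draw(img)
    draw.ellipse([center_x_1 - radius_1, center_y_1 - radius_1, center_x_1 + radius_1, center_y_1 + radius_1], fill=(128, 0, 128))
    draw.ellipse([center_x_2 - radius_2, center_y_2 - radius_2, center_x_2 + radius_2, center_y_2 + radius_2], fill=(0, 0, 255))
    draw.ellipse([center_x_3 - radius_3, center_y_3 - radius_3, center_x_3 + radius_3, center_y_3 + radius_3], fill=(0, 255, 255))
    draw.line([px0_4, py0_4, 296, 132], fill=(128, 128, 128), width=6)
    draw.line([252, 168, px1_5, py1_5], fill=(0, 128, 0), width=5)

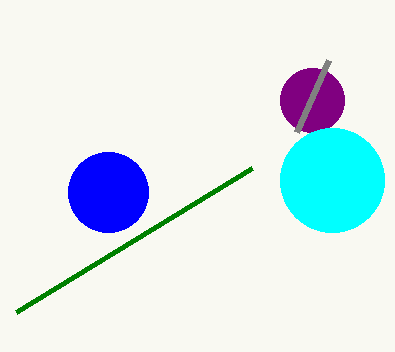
center_x_1 = 312
center_y_1 = 100
radius_1 = 32
center_x_2 = 108
center_y_2 = 192
radius_2 = 40
center_x_3 = 332
center_y_3 = 180
radius_3 = 52
px0_4 = 328
py0_4 = 60
px1_5 = 16
py1_5 = 312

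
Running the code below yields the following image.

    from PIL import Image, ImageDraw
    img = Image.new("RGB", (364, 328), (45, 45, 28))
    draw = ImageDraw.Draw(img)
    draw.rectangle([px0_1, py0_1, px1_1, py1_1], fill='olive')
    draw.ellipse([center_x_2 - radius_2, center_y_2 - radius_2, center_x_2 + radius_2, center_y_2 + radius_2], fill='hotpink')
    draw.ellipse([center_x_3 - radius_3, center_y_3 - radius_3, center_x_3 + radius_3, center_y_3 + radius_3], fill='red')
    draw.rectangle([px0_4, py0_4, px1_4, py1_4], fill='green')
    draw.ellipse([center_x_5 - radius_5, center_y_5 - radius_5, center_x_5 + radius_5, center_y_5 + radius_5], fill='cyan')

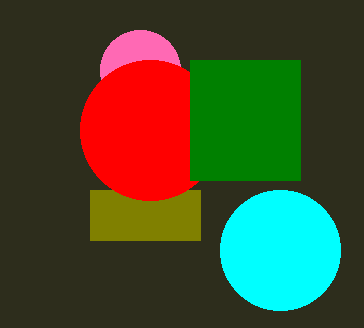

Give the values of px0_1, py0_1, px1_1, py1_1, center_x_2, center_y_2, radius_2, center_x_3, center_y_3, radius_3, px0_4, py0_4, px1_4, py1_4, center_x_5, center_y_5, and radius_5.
px0_1 = 90, py0_1 = 190, px1_1 = 200, py1_1 = 240, center_x_2 = 140, center_y_2 = 70, radius_2 = 40, center_x_3 = 150, center_y_3 = 130, radius_3 = 70, px0_4 = 190, py0_4 = 60, px1_4 = 300, py1_4 = 180, center_x_5 = 280, center_y_5 = 250, radius_5 = 60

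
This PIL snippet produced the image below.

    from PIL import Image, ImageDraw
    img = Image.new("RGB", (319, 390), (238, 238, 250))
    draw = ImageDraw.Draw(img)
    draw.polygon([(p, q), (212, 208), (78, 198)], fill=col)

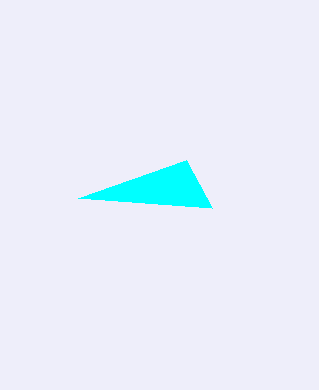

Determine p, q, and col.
p = 186
q = 160
col = 'cyan'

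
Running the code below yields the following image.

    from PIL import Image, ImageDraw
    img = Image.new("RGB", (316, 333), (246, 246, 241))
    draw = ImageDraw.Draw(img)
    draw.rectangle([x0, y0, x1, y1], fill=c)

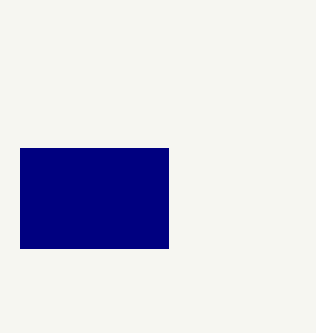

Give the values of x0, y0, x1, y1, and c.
x0 = 20, y0 = 148, x1 = 168, y1 = 248, c = 'navy'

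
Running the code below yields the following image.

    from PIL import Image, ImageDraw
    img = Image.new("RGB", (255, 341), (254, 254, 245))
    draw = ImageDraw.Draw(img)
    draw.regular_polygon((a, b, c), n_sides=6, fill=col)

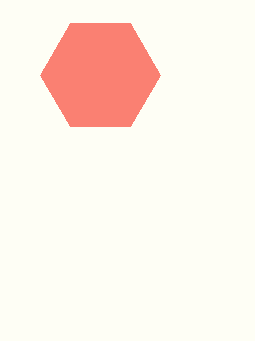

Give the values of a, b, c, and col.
a = 100, b = 75, c = 60, col = 'salmon'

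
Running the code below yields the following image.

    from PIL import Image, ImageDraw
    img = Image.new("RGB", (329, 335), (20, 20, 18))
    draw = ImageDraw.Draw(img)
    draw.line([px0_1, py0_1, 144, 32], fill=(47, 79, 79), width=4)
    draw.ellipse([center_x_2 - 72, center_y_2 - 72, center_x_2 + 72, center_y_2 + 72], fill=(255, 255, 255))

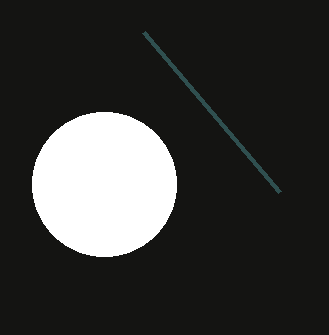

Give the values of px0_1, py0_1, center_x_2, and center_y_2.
px0_1 = 280
py0_1 = 192
center_x_2 = 104
center_y_2 = 184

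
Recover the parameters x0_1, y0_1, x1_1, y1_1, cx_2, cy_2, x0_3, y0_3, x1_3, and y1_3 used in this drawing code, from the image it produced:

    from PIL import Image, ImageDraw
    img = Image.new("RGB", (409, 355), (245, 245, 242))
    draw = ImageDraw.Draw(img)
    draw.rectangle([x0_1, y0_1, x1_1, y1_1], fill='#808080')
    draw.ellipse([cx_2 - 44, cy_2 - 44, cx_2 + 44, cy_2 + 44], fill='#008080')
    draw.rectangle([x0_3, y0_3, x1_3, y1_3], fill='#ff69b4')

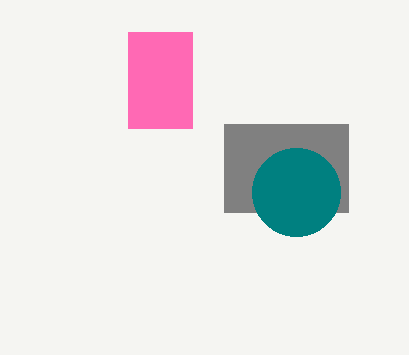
x0_1 = 224
y0_1 = 124
x1_1 = 348
y1_1 = 212
cx_2 = 296
cy_2 = 192
x0_3 = 128
y0_3 = 32
x1_3 = 192
y1_3 = 128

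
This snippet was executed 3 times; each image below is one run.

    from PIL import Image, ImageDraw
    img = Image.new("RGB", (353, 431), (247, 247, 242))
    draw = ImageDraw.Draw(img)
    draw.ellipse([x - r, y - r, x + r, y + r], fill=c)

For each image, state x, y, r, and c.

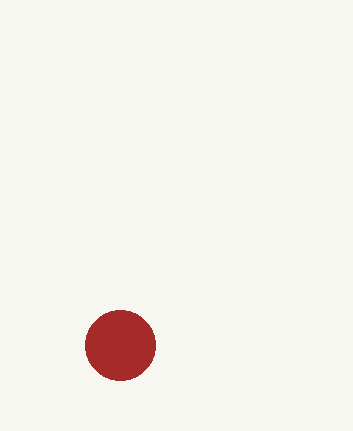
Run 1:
x = 120; y = 345; r = 35; c = 'brown'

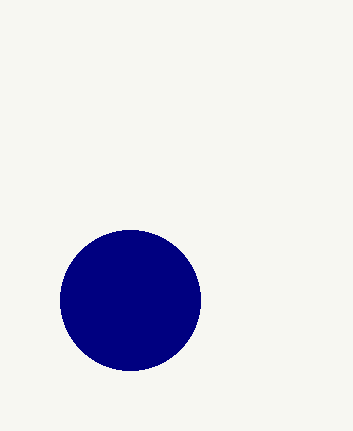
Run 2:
x = 130, y = 300, r = 70, c = 'navy'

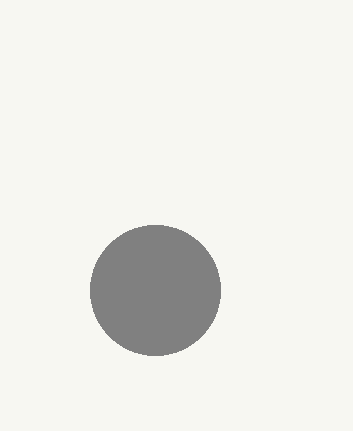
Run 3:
x = 155, y = 290, r = 65, c = 'gray'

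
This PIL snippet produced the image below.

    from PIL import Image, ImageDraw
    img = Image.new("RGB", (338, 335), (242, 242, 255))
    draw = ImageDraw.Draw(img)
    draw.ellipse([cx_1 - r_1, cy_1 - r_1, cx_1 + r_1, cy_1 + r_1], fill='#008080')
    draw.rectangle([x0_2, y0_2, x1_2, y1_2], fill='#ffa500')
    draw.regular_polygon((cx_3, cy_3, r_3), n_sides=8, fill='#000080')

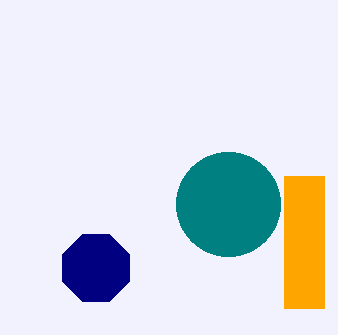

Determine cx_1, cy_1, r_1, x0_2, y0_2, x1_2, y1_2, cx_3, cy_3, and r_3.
cx_1 = 228
cy_1 = 204
r_1 = 52
x0_2 = 284
y0_2 = 176
x1_2 = 324
y1_2 = 308
cx_3 = 96
cy_3 = 268
r_3 = 36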